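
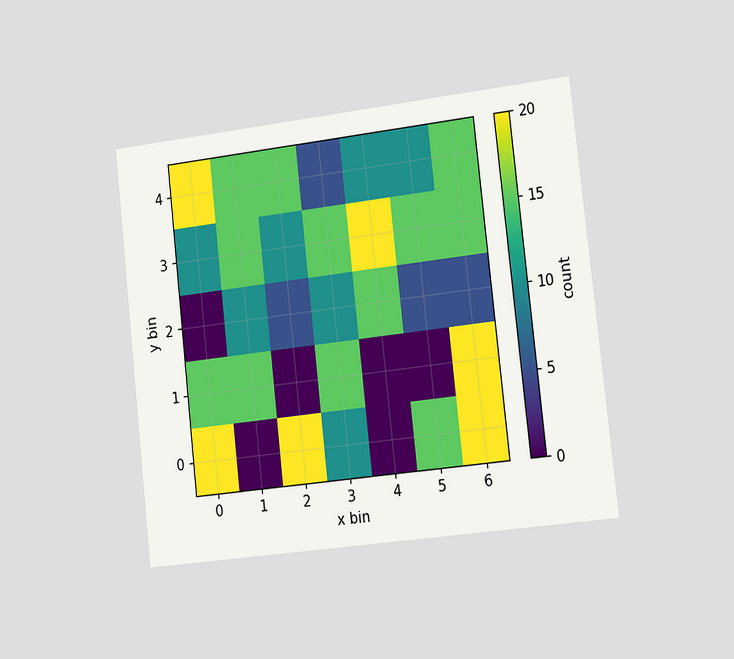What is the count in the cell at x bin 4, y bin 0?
The chart is tilted about 6° counter-clockwise and viewed slightly from the right. Matching the cell (4, 0) against the colorbar gives 0.

0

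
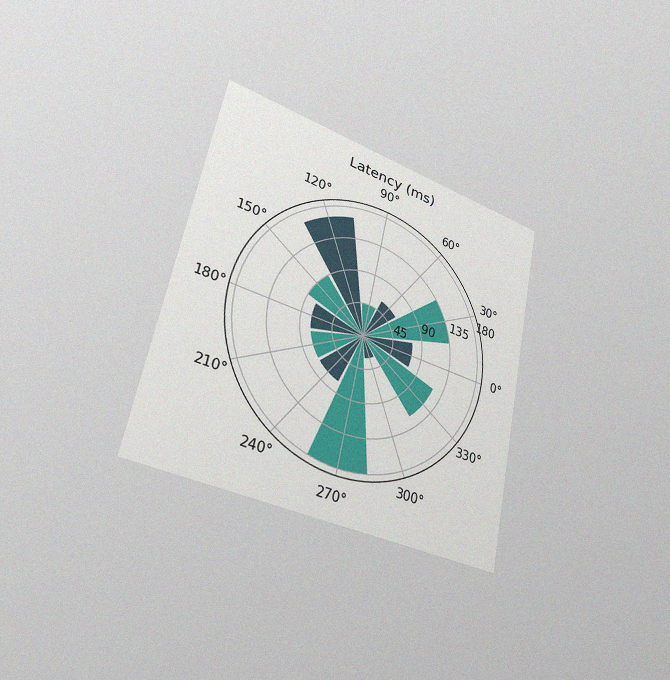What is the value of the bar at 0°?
The chart is tilted about 12° clockwise and viewed slightly from the left, with some photo noise. The bar at 0° reaches 75ms on the radial axis.

75ms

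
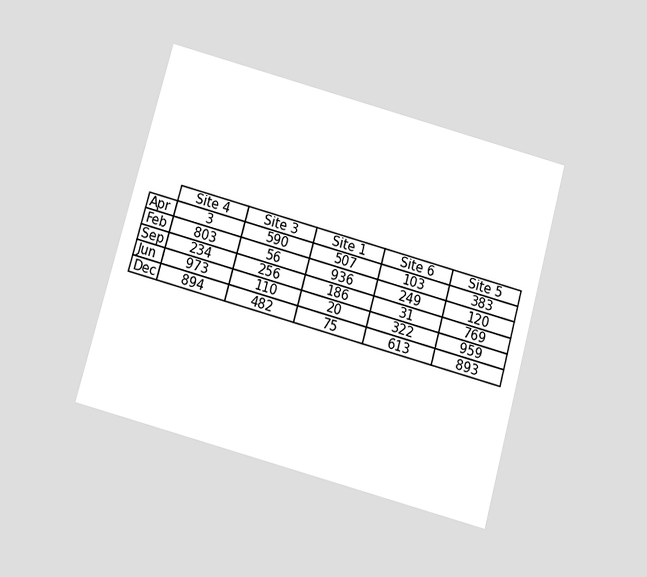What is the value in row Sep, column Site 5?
769

The chart is tilted about 15° clockwise and viewed slightly from below. The (Sep, Site 5) cell reads 769.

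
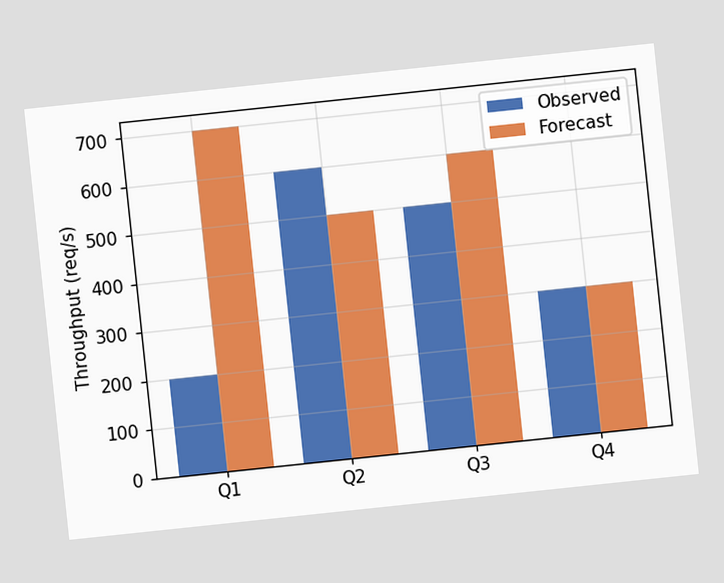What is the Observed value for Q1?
The chart is tilted about 6° counter-clockwise. The Observed bar at Q1 reaches 200req/s on the y-axis.

200req/s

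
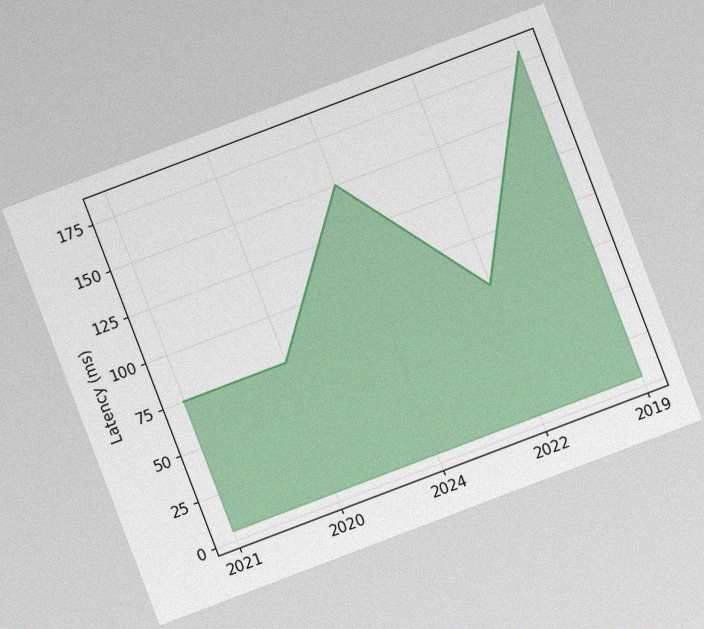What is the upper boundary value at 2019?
180ms

The chart is tilted about 21° counter-clockwise, with some photo noise. At 2019 the upper boundary is at 180ms.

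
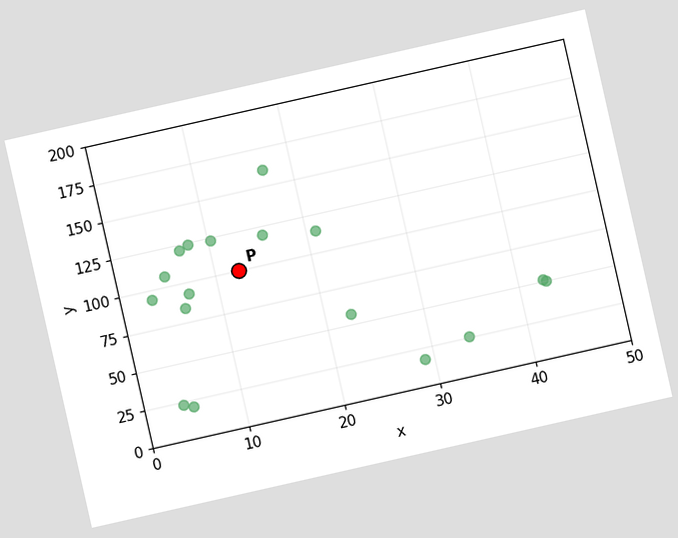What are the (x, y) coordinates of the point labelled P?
(12.5, 100)

The chart is tilted about 13° counter-clockwise. Following the gridlines from P to each axis, P sits at (12.5, 100).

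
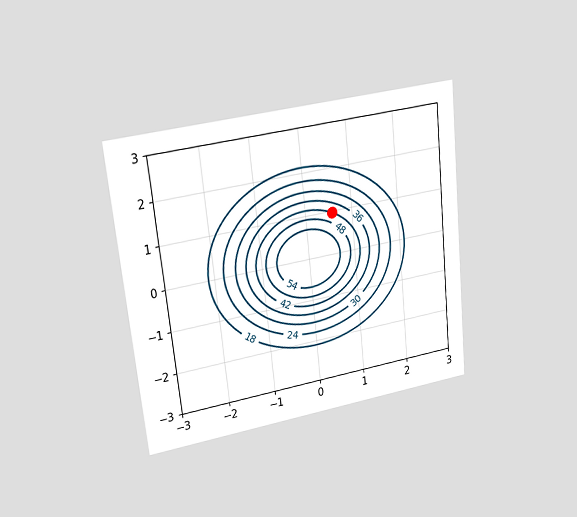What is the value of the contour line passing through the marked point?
42

The chart is tilted about 6° counter-clockwise and viewed at a slight angle. The marked point sits on the contour labelled 42.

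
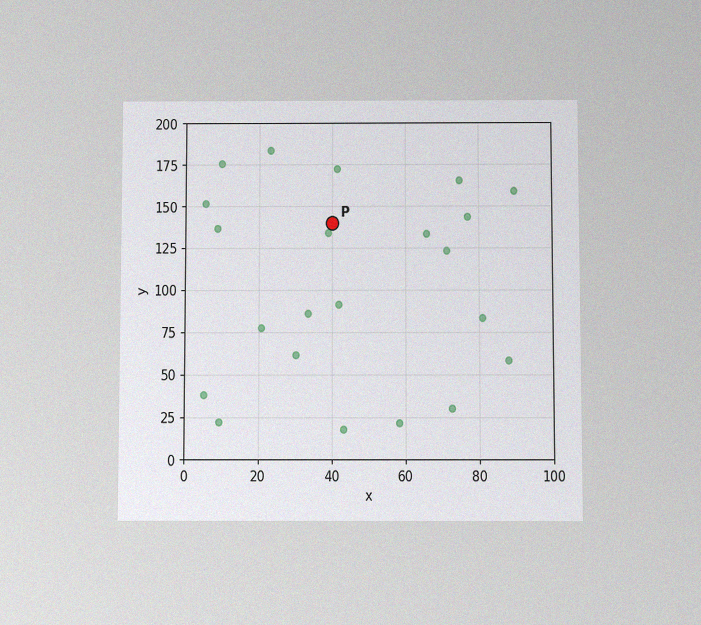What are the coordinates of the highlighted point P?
(40, 140)

The chart is viewed slightly from below, with some photo noise. Following the gridlines from P to each axis, P sits at (40, 140).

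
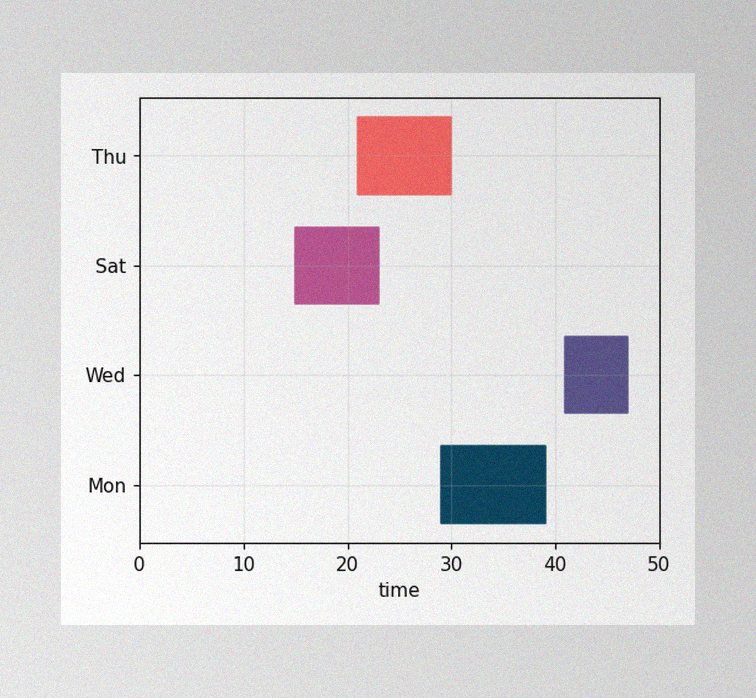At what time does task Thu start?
21

The image has some photo noise and uneven lighting. The Thu bar begins at t=21.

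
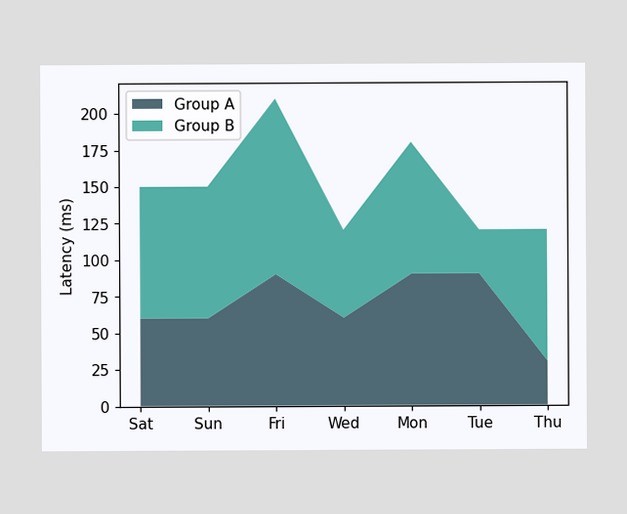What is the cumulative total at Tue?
The stacked total at Tue reaches 120ms.

120ms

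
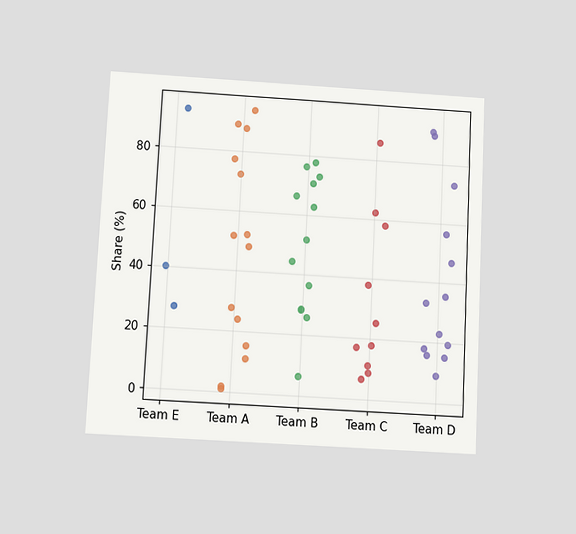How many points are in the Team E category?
The chart is tilted about 3° clockwise and viewed slightly from below. Counting the markers in the Team E column gives 3.

3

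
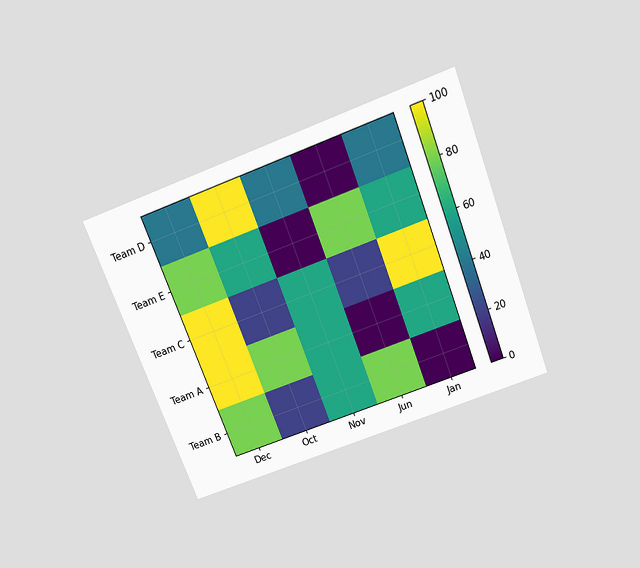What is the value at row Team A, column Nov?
The chart is tilted about 21° counter-clockwise and viewed slightly from above. Matching cell (Team A, Nov) against the colorbar gives 60.

60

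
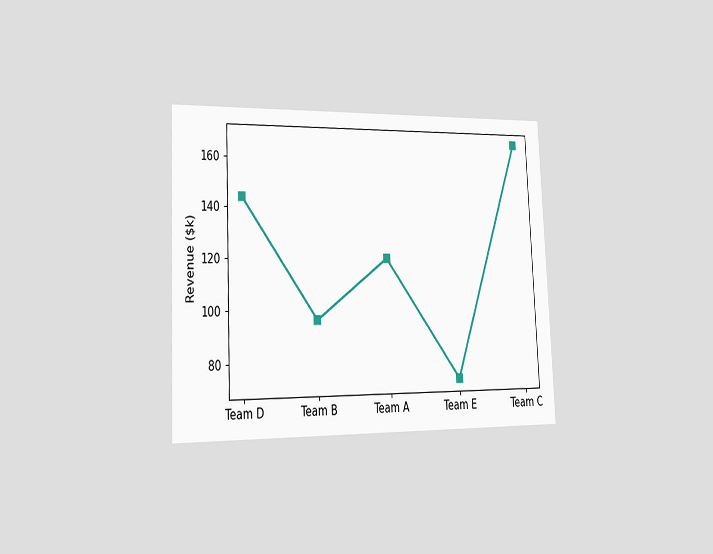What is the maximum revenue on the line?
$168k

The chart is tilted about 2° counter-clockwise and viewed slightly from the left. The highest point is at Team C, and reading across to the y-axis gives $168k.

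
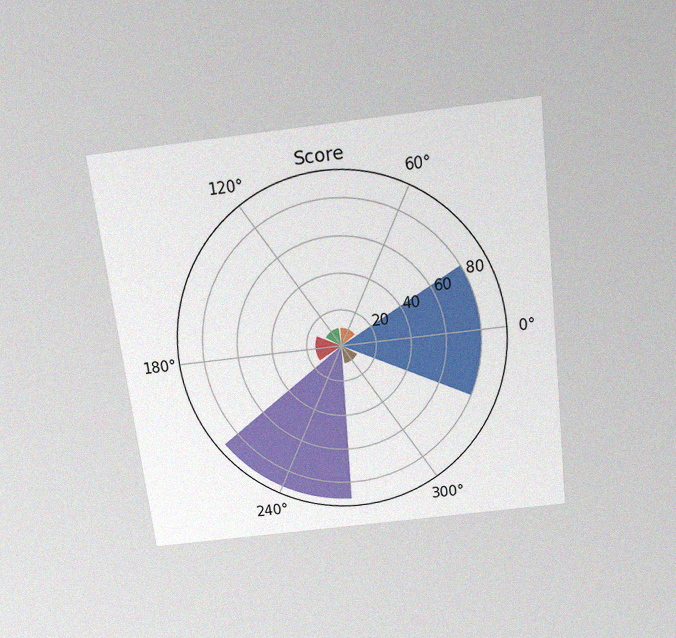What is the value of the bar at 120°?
10

The chart is tilted about 7° counter-clockwise and viewed slightly from above, with some photo noise. The bar at 120° reaches 10 on the radial axis.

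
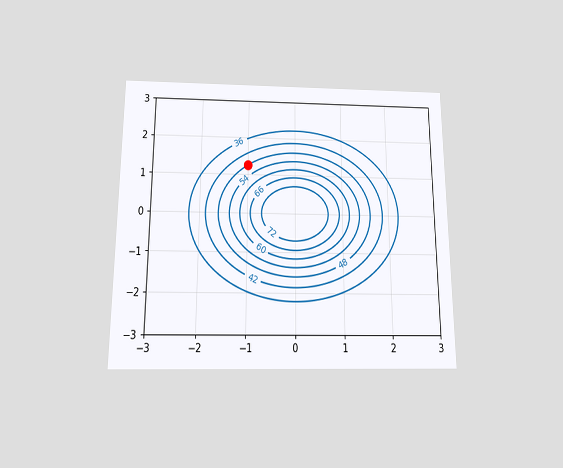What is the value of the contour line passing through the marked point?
The chart is viewed slightly from below. The marked point sits on the contour labelled 48.

48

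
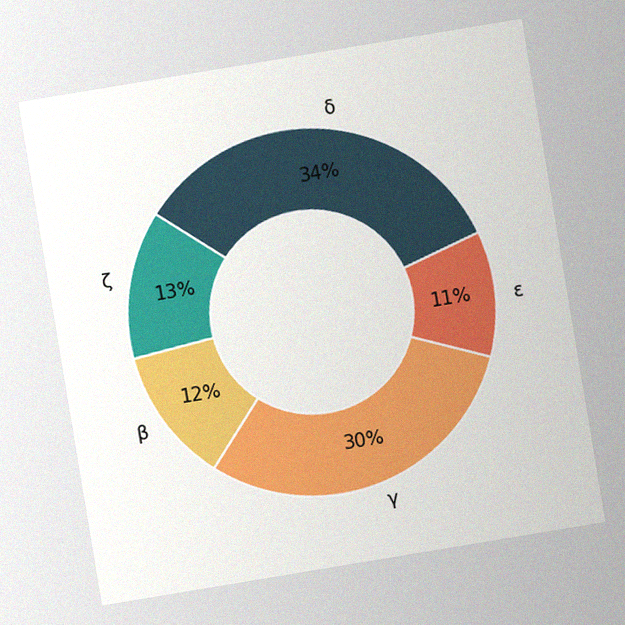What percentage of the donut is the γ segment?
The chart is tilted about 9° counter-clockwise, with some photo noise. The γ segment takes up 30% of the ring.

30%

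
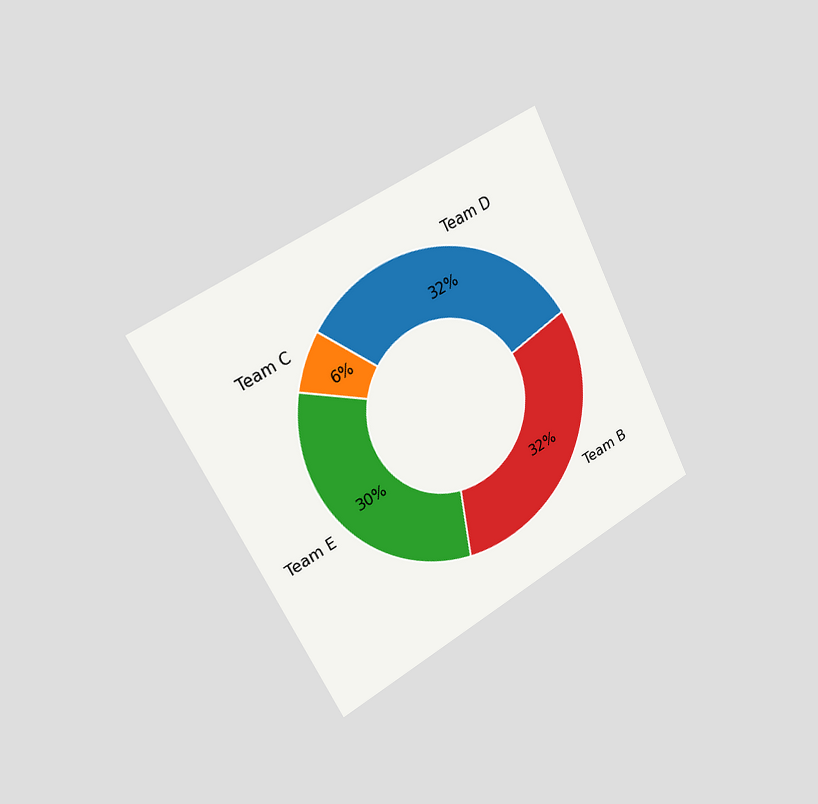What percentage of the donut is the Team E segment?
The chart is tilted about 27° counter-clockwise and viewed slightly from the left. The Team E segment takes up 30% of the ring.

30%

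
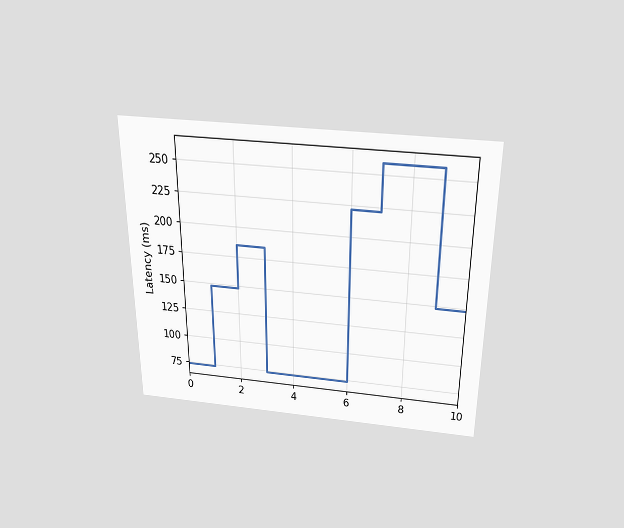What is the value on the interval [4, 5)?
The chart is viewed slightly from above. On [4, 5) the step sits at 74ms.

74ms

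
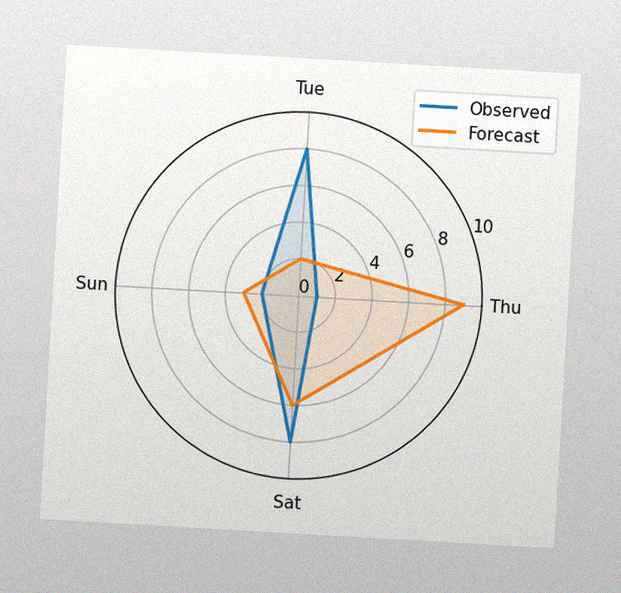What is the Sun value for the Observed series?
2

The chart is tilted about 3° clockwise, with some photo noise. On the Sun axis, Observed reaches 2.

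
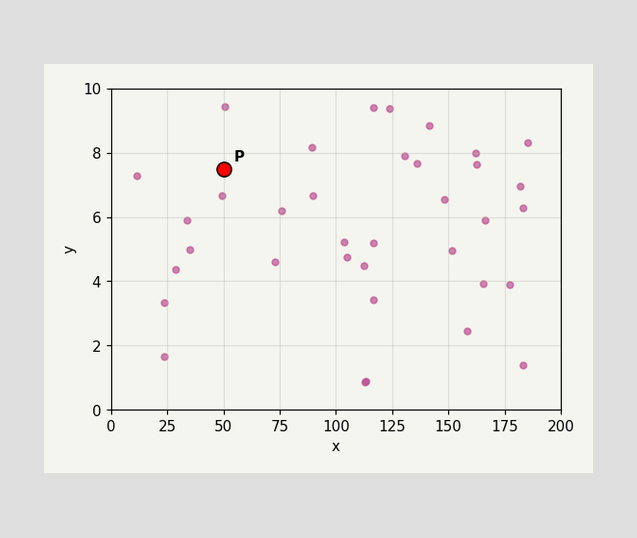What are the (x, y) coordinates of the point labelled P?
(50, 7.5)

Following the gridlines from P to each axis, P sits at (50, 7.5).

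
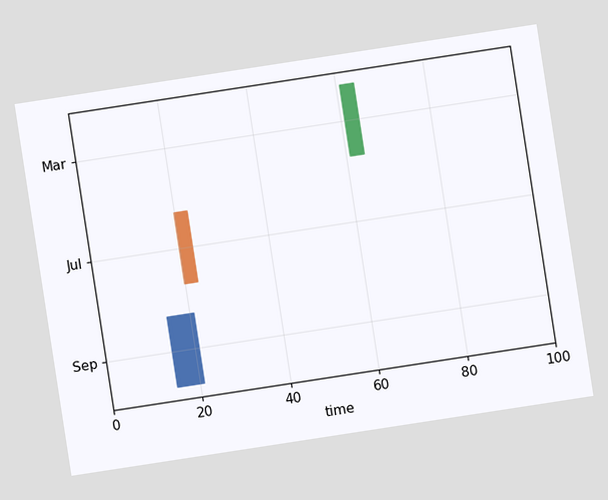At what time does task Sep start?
The chart is tilted about 9° counter-clockwise. The Sep bar begins at t=15.

15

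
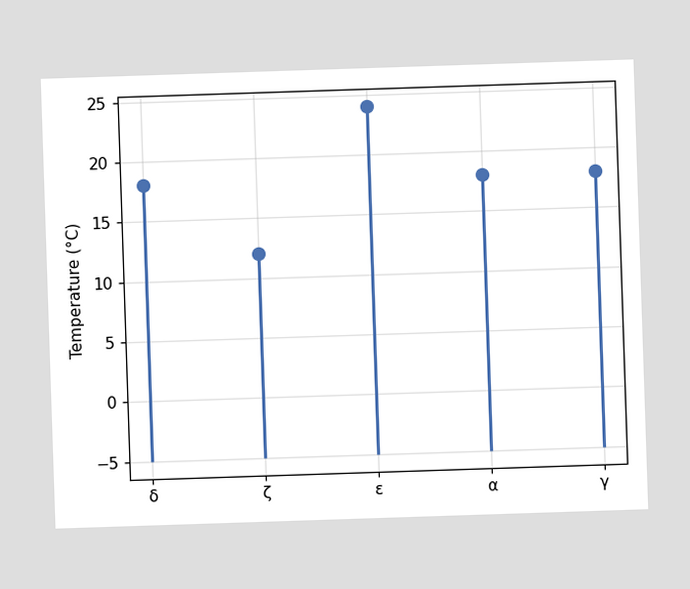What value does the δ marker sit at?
18°C

The δ marker sits at 18°C.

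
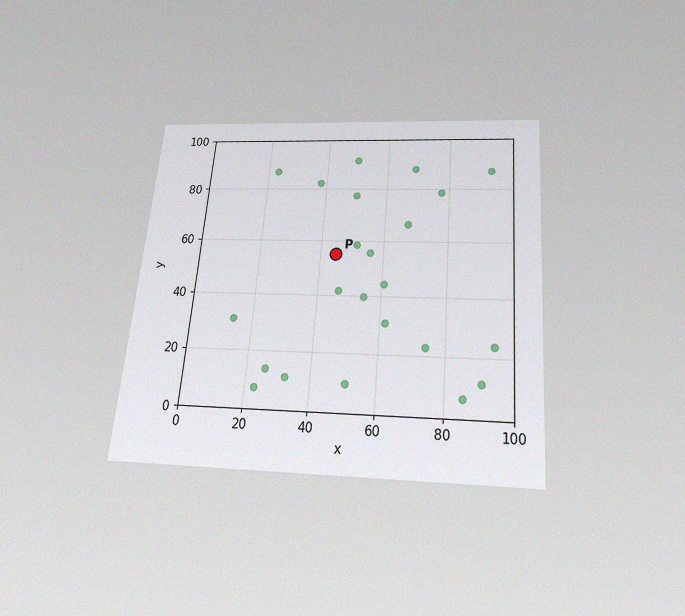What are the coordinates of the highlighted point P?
(45, 55)

The chart is tilted about 5° clockwise and viewed slightly from below, with some photo noise. Following the gridlines from P to each axis, P sits at (45, 55).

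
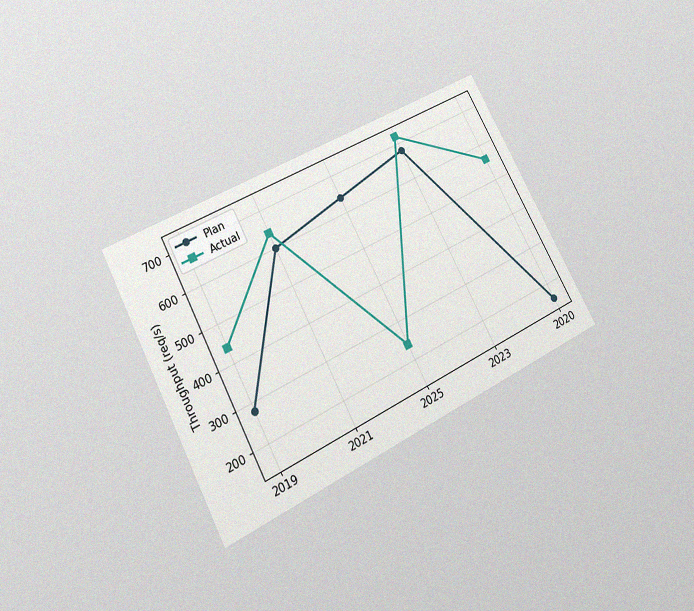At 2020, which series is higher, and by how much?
The chart is tilted about 28° counter-clockwise and viewed slightly from below, with some photo noise. At 2020, Actual sits above the other line by 400req/s.

Actual, by 400req/s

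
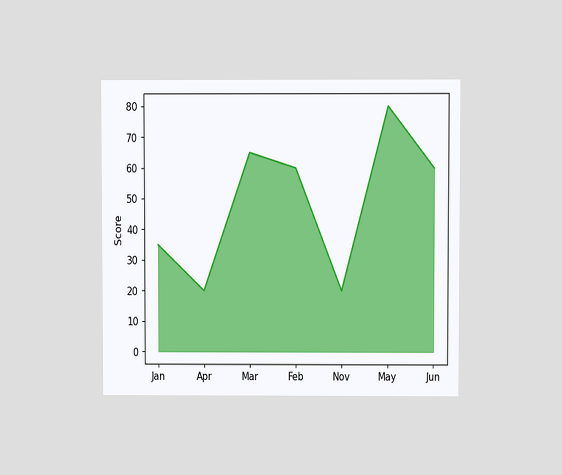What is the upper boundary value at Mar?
The chart is viewed at a slight angle. At Mar the upper boundary is at 65.

65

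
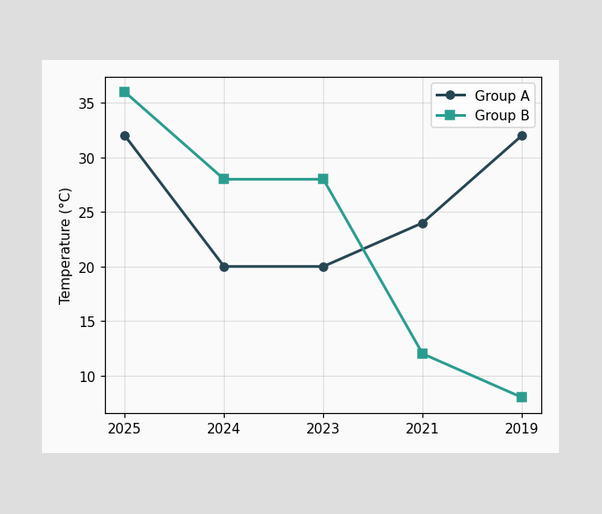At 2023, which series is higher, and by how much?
At 2023, Group B sits above the other line by 8°C.

Group B, by 8°C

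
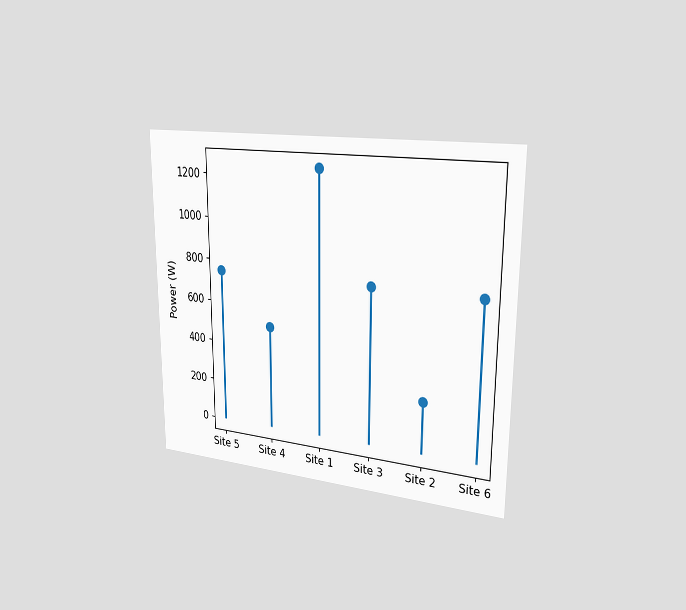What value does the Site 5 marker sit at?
750W

The chart is viewed slightly from the right. The Site 5 marker sits at 750W.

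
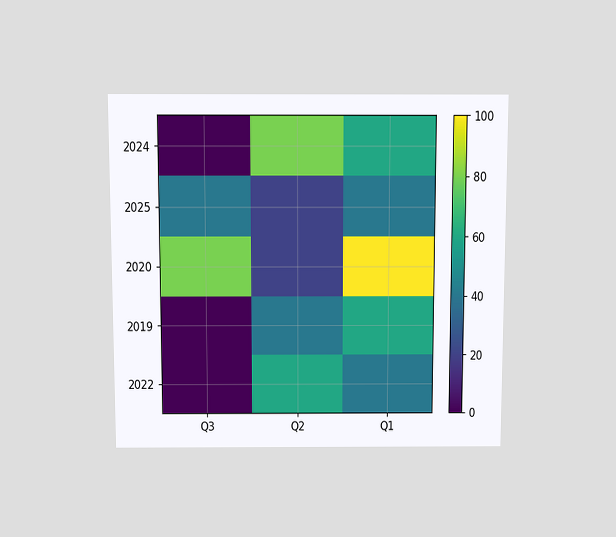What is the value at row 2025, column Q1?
The chart is viewed slightly from above. Matching cell (2025, Q1) against the colorbar gives 40.

40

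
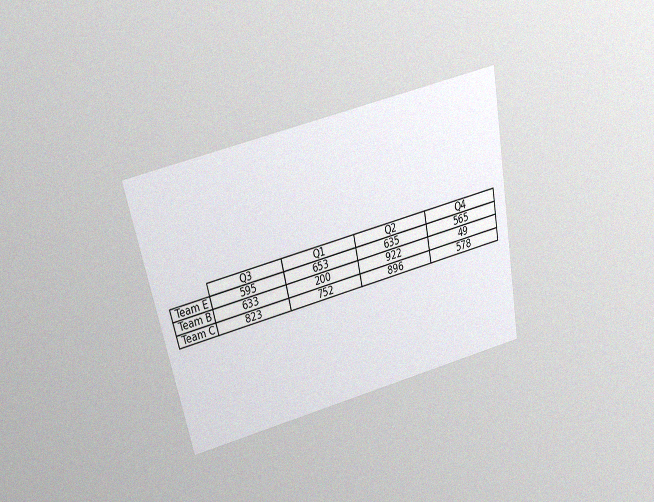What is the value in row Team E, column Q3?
595

The chart is tilted about 12° counter-clockwise and viewed slightly from above, with some photo noise. The (Team E, Q3) cell reads 595.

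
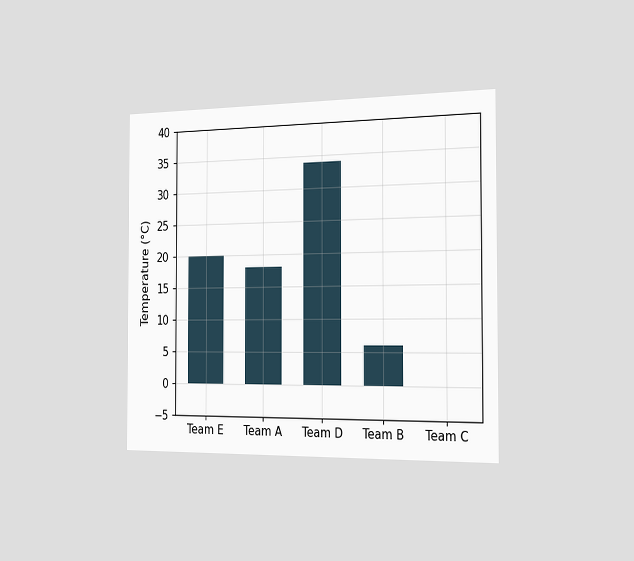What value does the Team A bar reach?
18°C

The chart is viewed slightly from the right. Reading along the chart's y-axis, the Team A bar reaches 18°C.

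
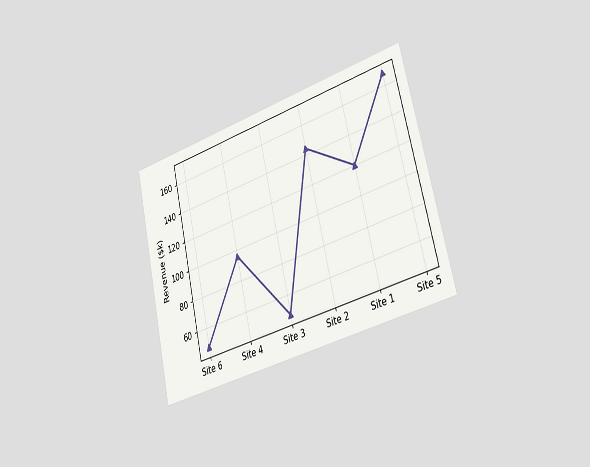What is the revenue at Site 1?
The chart is tilted about 13° counter-clockwise and viewed slightly from the right. At Site 1, the line is at $120k.

$120k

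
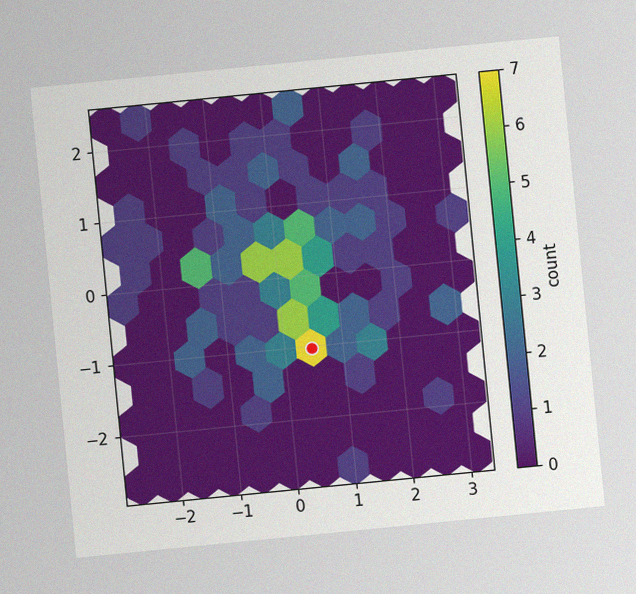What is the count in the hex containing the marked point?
7

The chart is tilted about 6° counter-clockwise, with some photo noise. The marked hex reads 7 on the colorbar.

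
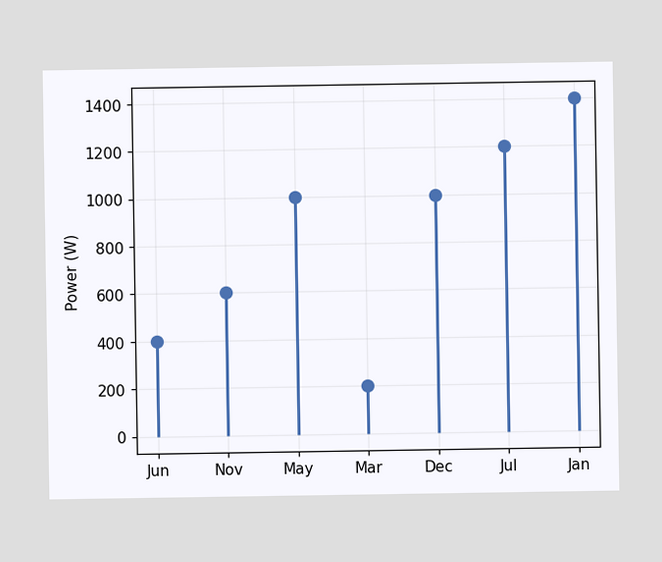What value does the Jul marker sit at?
The Jul marker sits at 1200W.

1200W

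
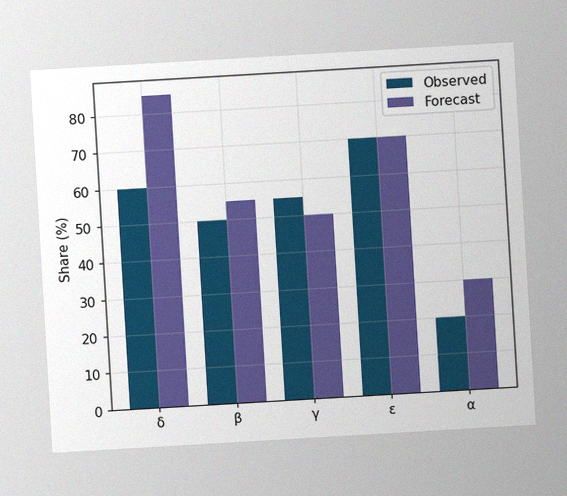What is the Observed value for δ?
The chart is tilted about 3° counter-clockwise, with some photo noise. The Observed bar at δ reaches 60% on the y-axis.

60%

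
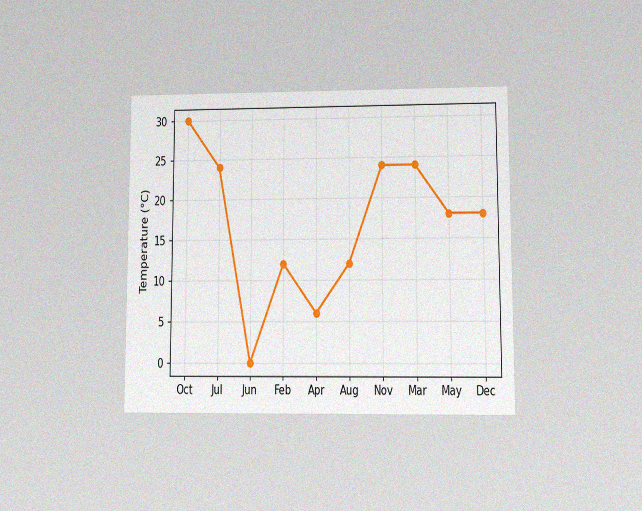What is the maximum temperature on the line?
The chart is viewed at a slight angle, with some photo noise. The highest point is at Oct, and reading across to the y-axis gives 30°C.

30°C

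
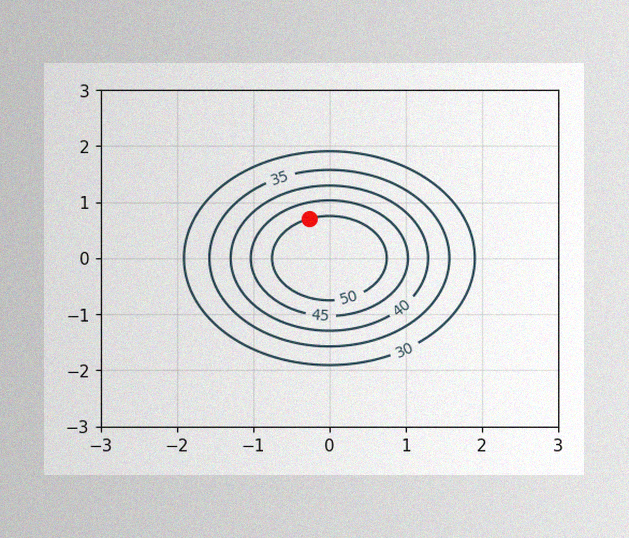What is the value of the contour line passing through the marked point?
50

The image has some photo noise and uneven lighting. The marked point sits on the contour labelled 50.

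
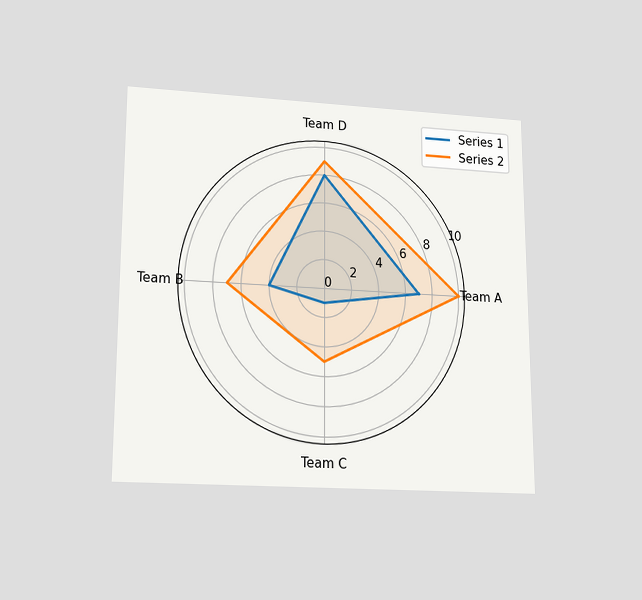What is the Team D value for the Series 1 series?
The chart is viewed slightly from below. On the Team D axis, Series 1 reaches 8.

8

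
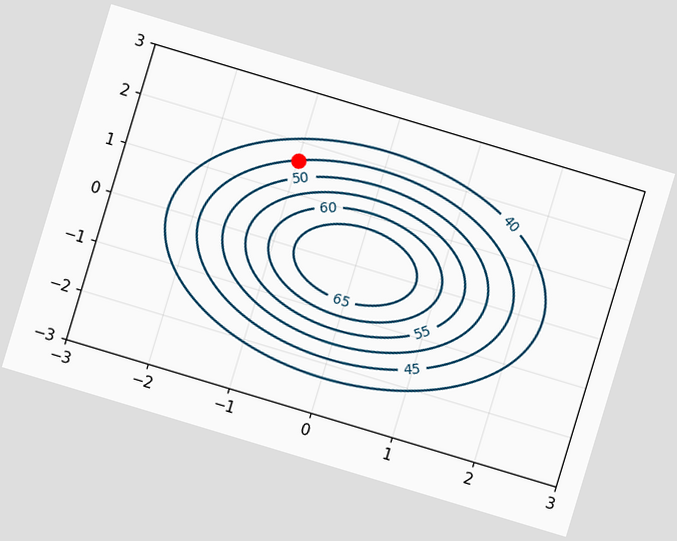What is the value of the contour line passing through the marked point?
The chart is tilted about 17° clockwise. The marked point sits on the contour labelled 45.

45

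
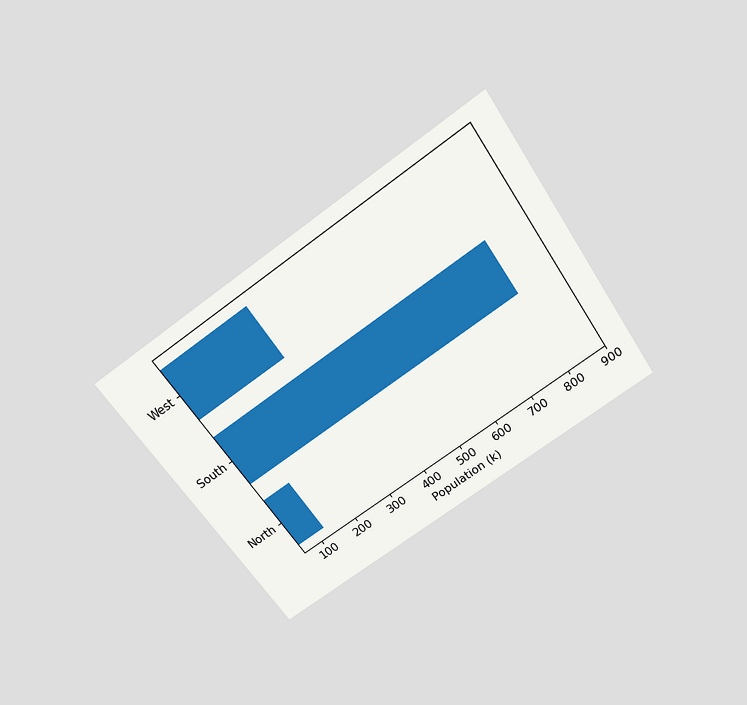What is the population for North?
The chart is tilted about 35° counter-clockwise and viewed slightly from above. Reading along the chart's x-axis, the North bar reaches 126k.

126k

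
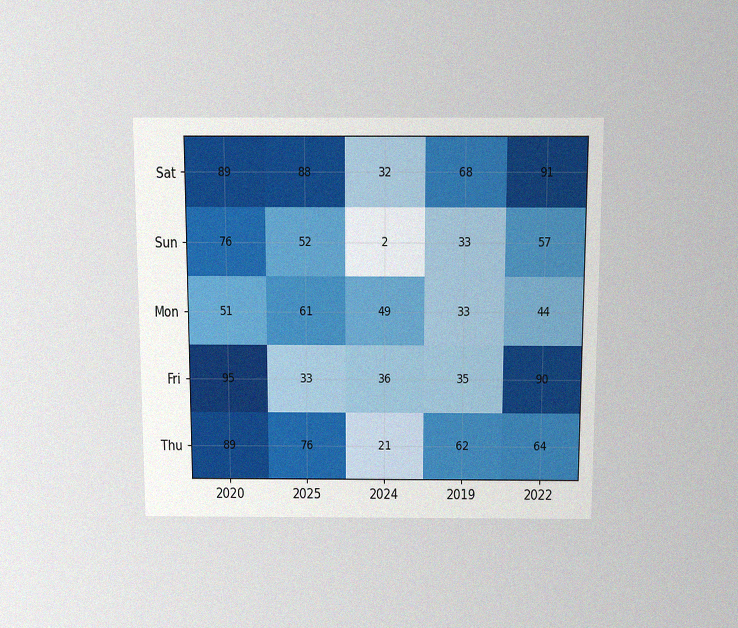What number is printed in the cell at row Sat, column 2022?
91

The chart is viewed slightly from above, with some photo noise. The (Sat, 2022) cell reads 91.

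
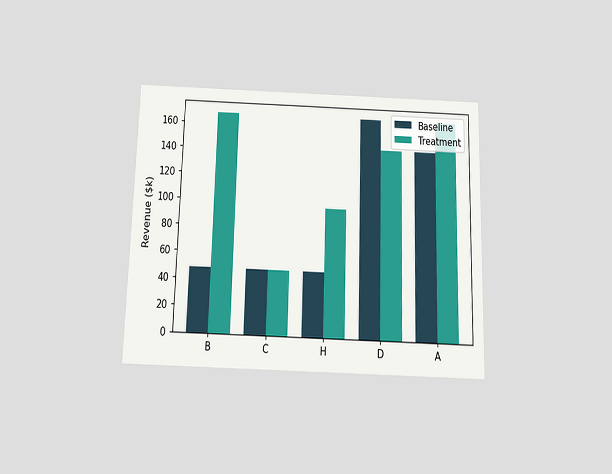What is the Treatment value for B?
The chart is viewed slightly from below. The Treatment bar at B reaches $168k on the y-axis.

$168k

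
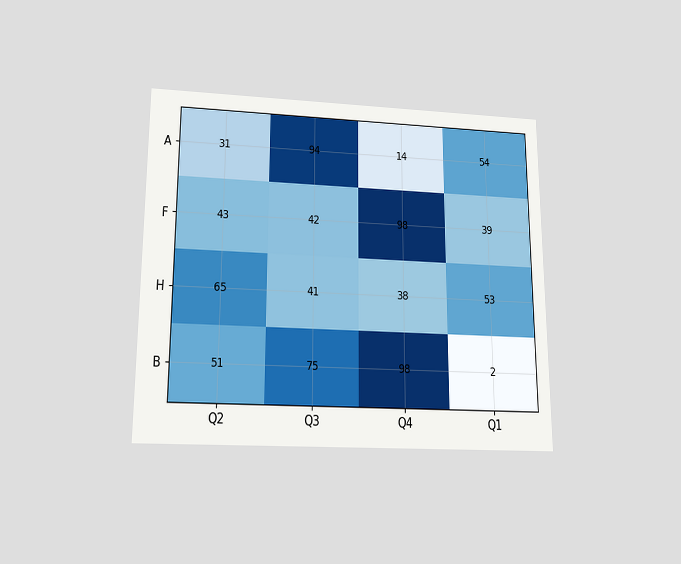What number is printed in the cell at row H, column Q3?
41

The chart is viewed slightly from below. The (H, Q3) cell reads 41.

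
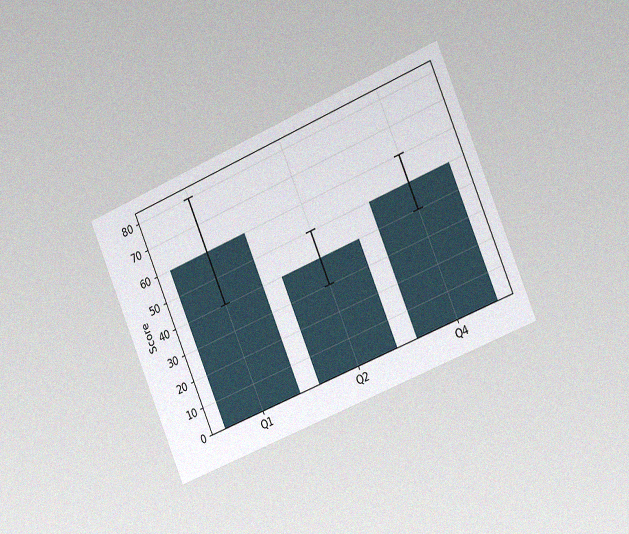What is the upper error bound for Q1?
80

The chart is tilted about 23° counter-clockwise and viewed slightly from the right, with some photo noise. The Q1 bar's upper whisker reaches 80.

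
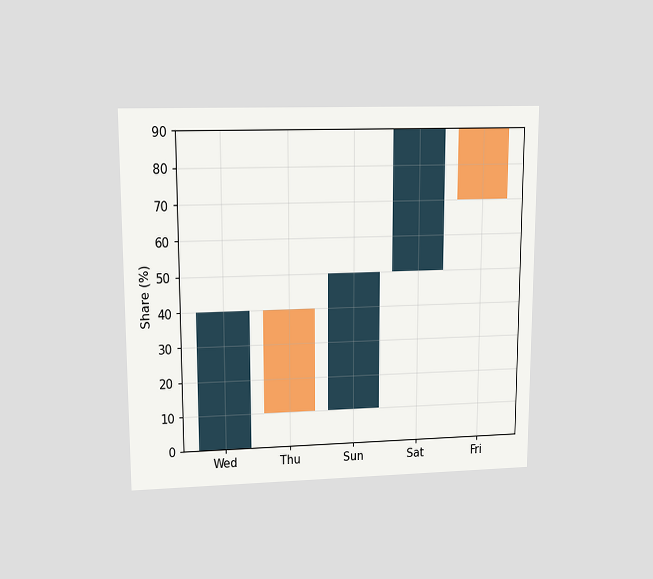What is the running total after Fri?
70%

The chart is viewed at a slight angle. After Fri the running total reaches 70%.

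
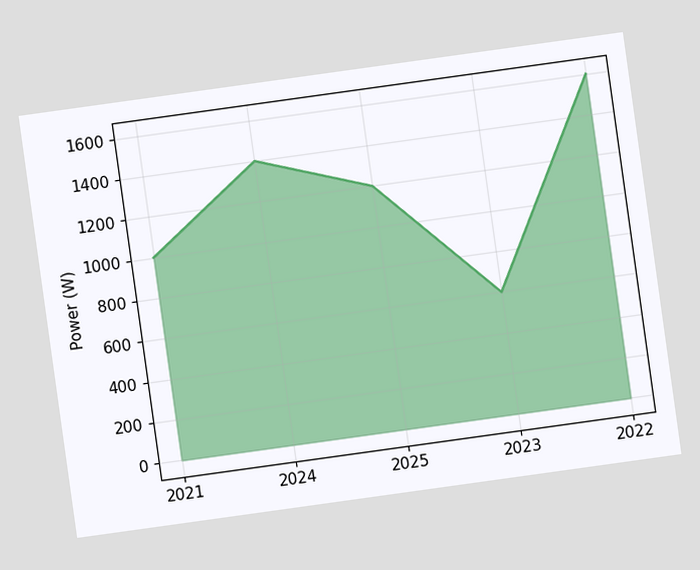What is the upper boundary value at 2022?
The chart is tilted about 8° counter-clockwise. At 2022 the upper boundary is at 1600W.

1600W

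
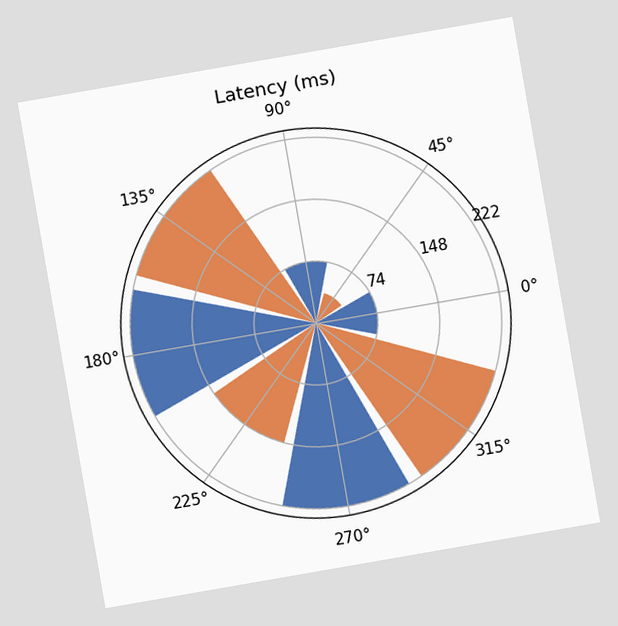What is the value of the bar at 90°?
The chart is tilted about 10° counter-clockwise. The bar at 90° reaches 74ms on the radial axis.

74ms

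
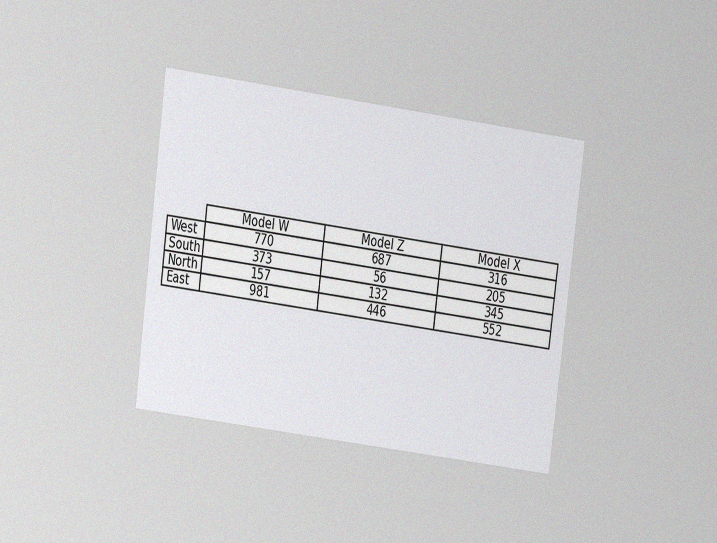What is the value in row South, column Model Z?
56

The chart is tilted about 7° clockwise and viewed at a slight angle, with some photo noise. The (South, Model Z) cell reads 56.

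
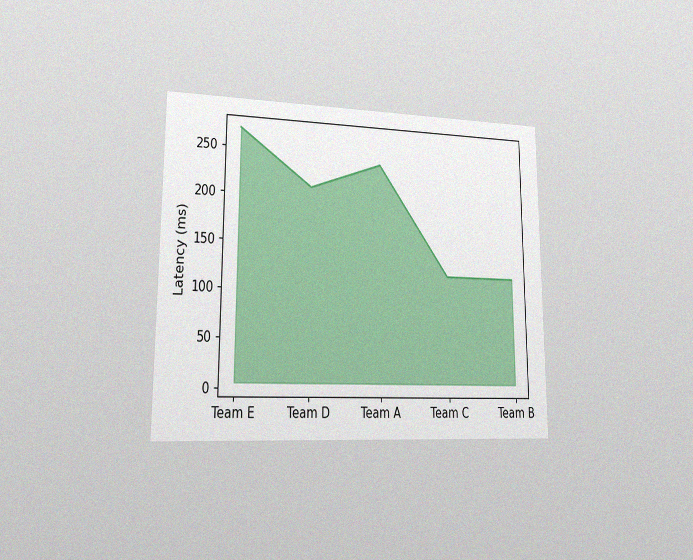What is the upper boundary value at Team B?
120ms

The chart is viewed slightly from the left, with some photo noise. At Team B the upper boundary is at 120ms.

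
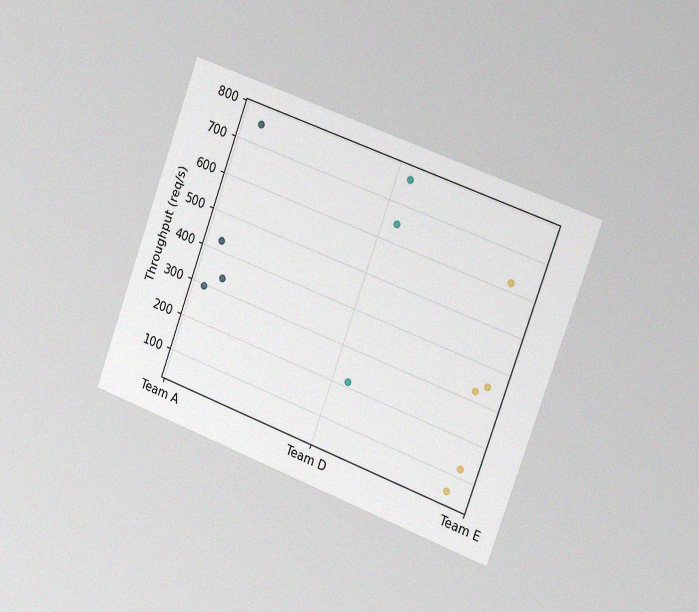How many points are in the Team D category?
3

The chart is tilted about 20° clockwise and viewed slightly from the right, with some photo noise. Counting the markers in the Team D column gives 3.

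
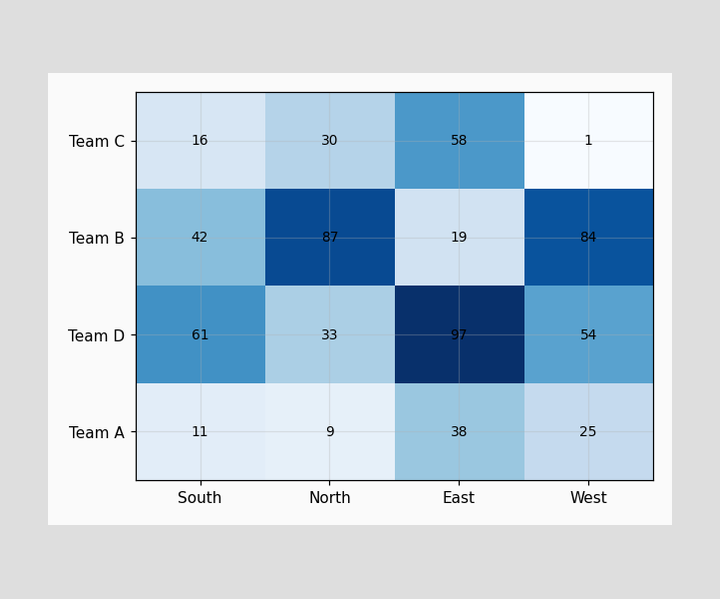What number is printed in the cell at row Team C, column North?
30

The (Team C, North) cell reads 30.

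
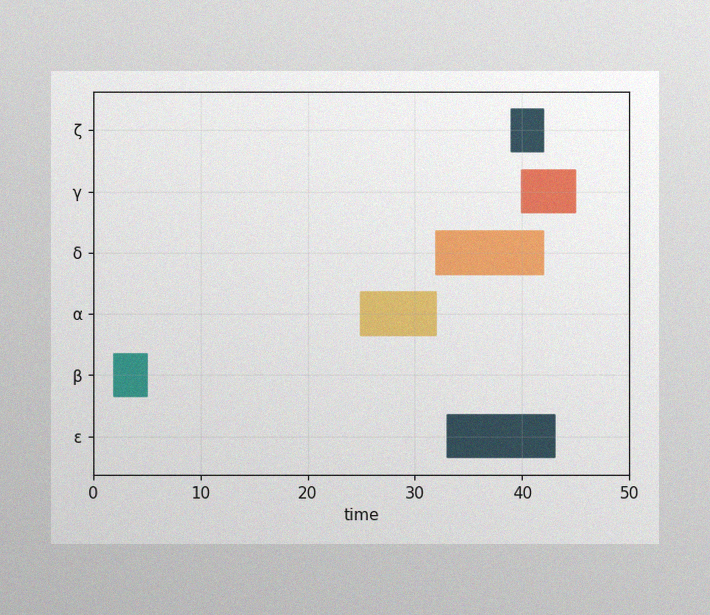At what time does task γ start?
40

The image has some photo noise and uneven lighting. The γ bar begins at t=40.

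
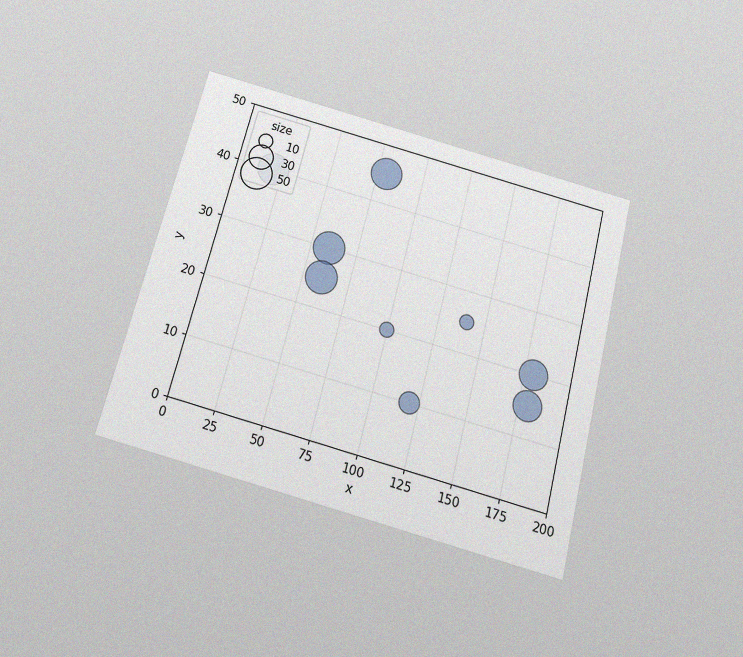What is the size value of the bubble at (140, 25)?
10

The chart is tilted about 14° clockwise and viewed slightly from below, with some photo noise. Matching the bubble at (140, 25) against the size legend gives 10.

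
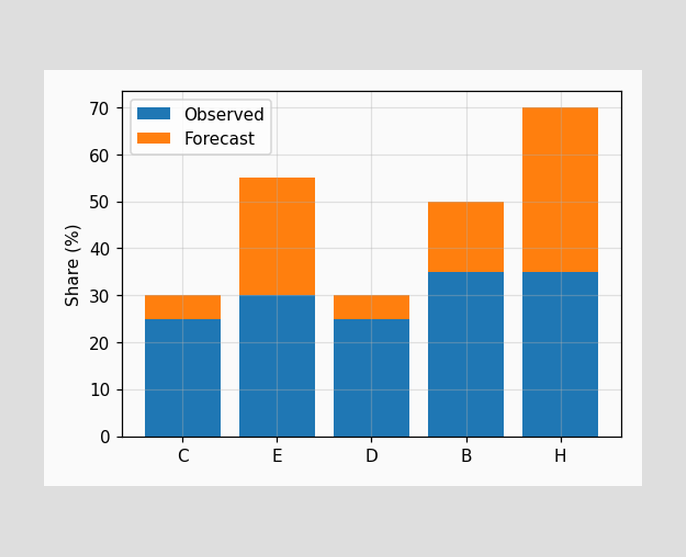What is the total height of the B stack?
The B stack's top reaches 50% on the y-axis.

50%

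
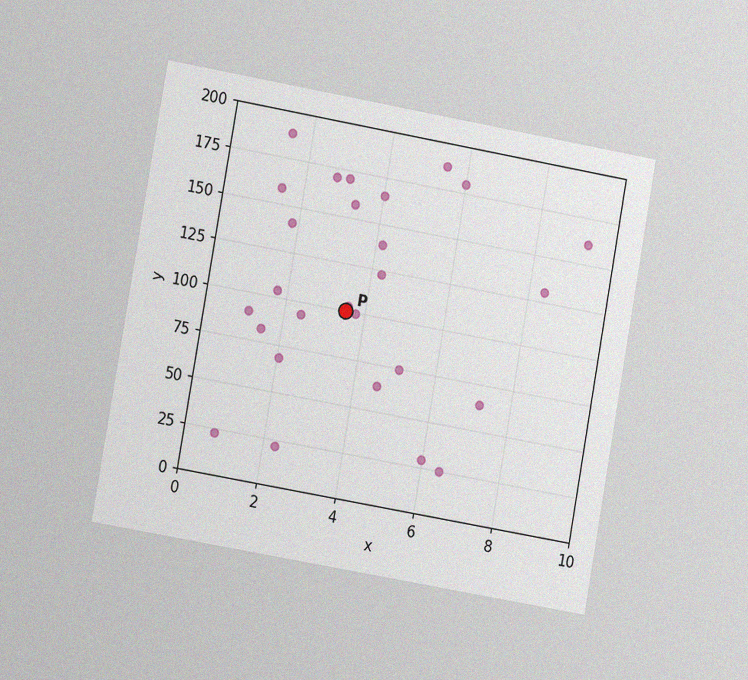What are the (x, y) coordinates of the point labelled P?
(3.5, 100)

The chart is tilted about 10° clockwise and viewed at a slight angle, with some photo noise. Following the gridlines from P to each axis, P sits at (3.5, 100).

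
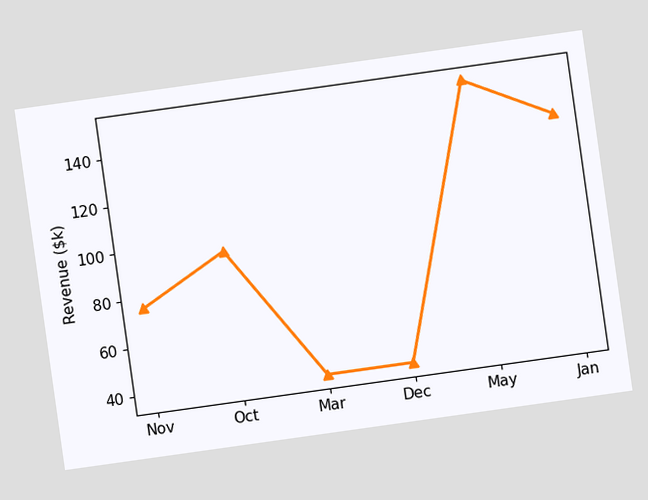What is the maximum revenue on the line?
The chart is tilted about 8° counter-clockwise. The highest point is at May, and reading across to the y-axis gives $152k.

$152k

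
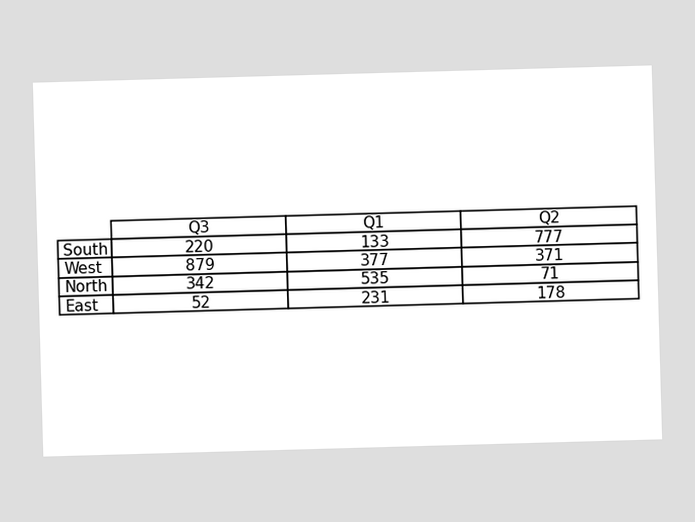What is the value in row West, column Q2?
The (West, Q2) cell reads 371.

371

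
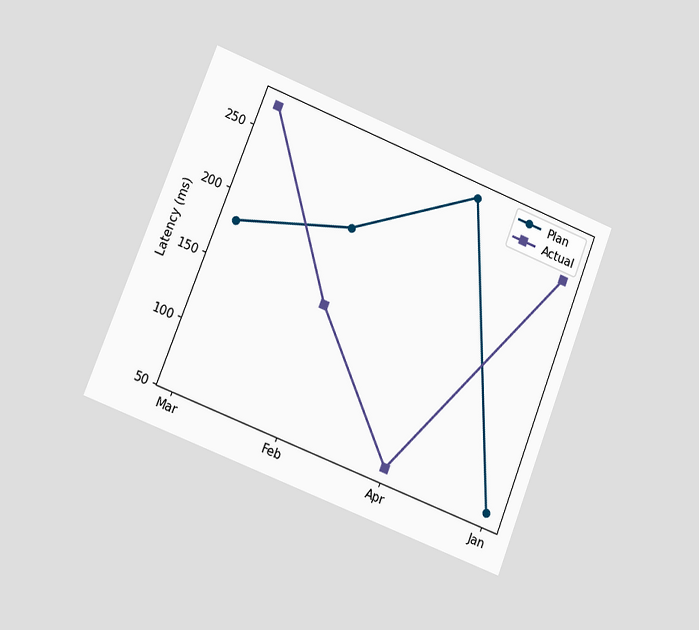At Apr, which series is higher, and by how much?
Plan, by 210ms

The chart is tilted about 21° clockwise and viewed at a slight angle. At Apr, Plan sits above the other line by 210ms.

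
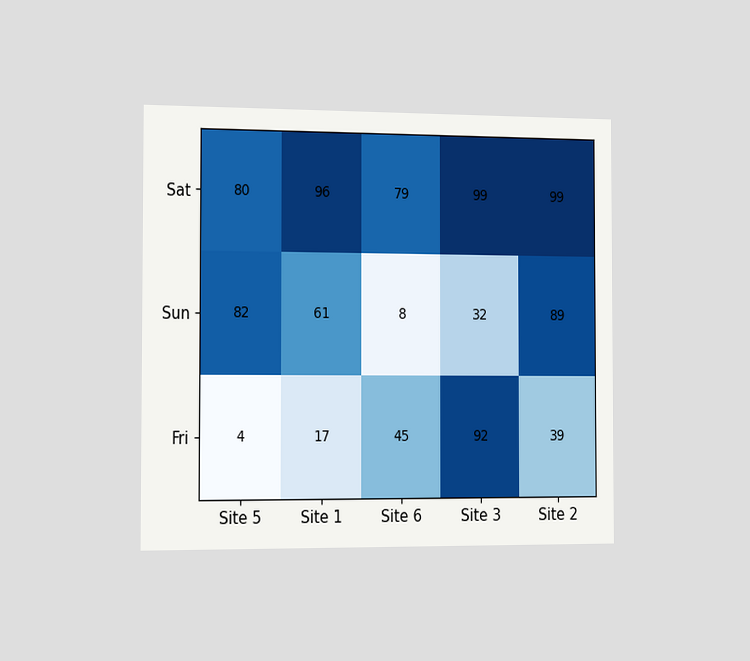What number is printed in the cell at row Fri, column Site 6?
The chart is viewed slightly from the left. The (Fri, Site 6) cell reads 45.

45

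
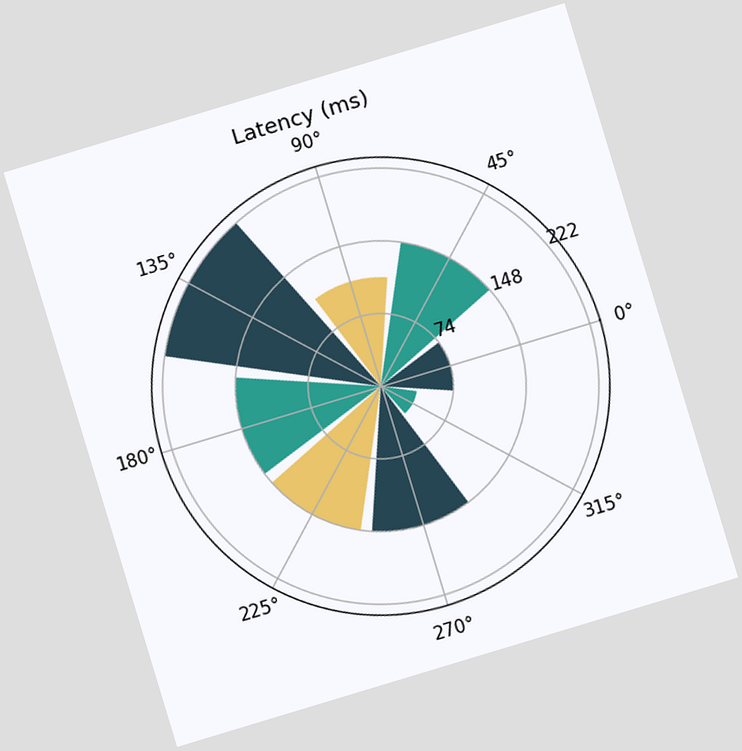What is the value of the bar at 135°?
The chart is tilted about 17° counter-clockwise. The bar at 135° reaches 222ms on the radial axis.

222ms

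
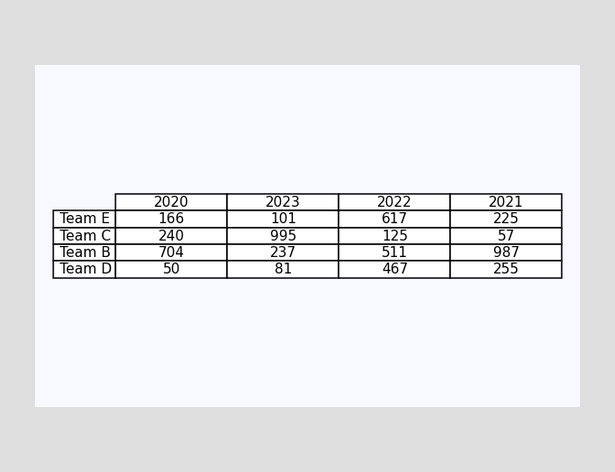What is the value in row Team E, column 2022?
617

The (Team E, 2022) cell reads 617.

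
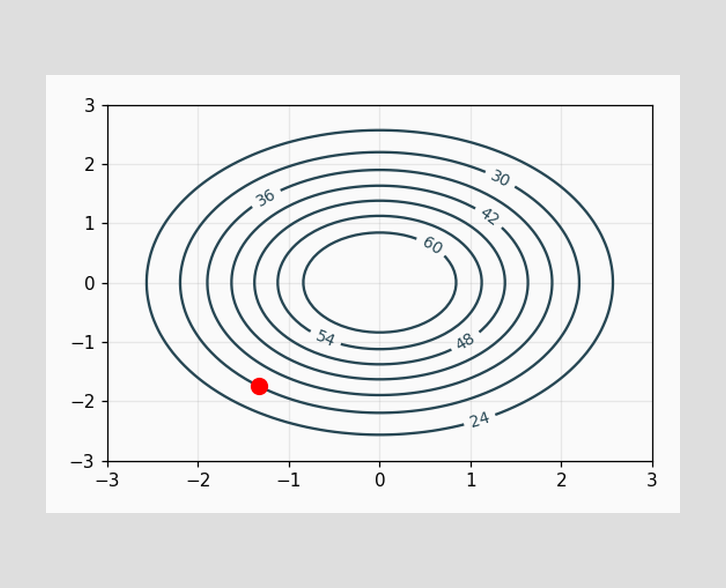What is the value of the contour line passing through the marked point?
30

The marked point sits on the contour labelled 30.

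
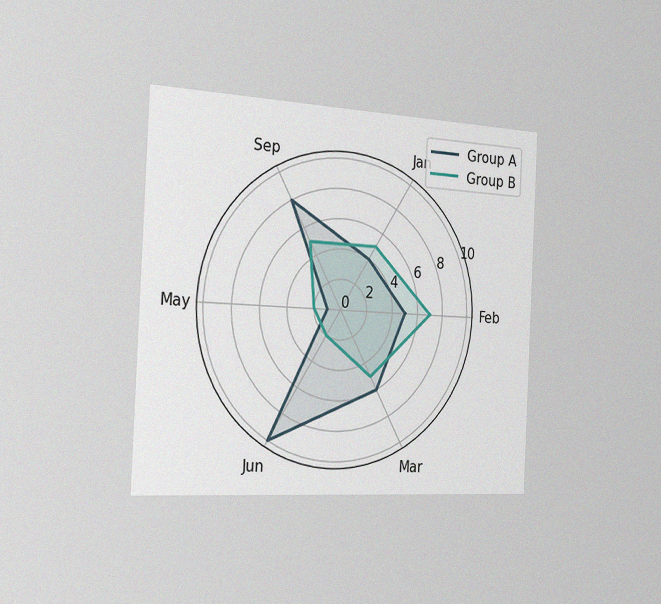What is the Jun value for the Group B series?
2

The chart is tilted about 3° clockwise and viewed slightly from the left, with some photo noise. On the Jun axis, Group B reaches 2.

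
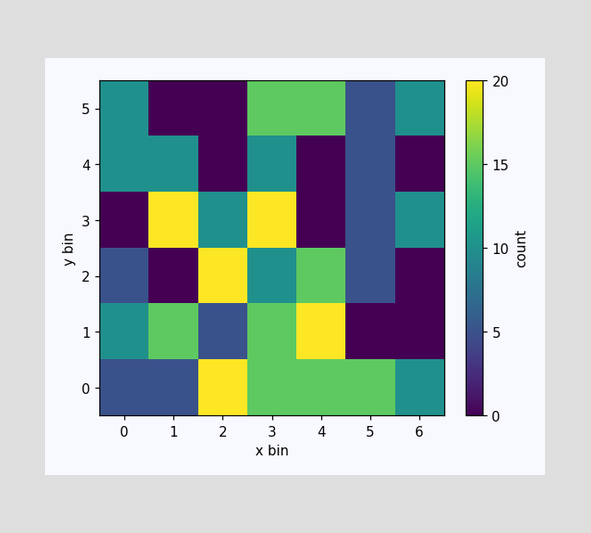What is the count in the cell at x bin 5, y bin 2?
Matching the cell (5, 2) against the colorbar gives 5.

5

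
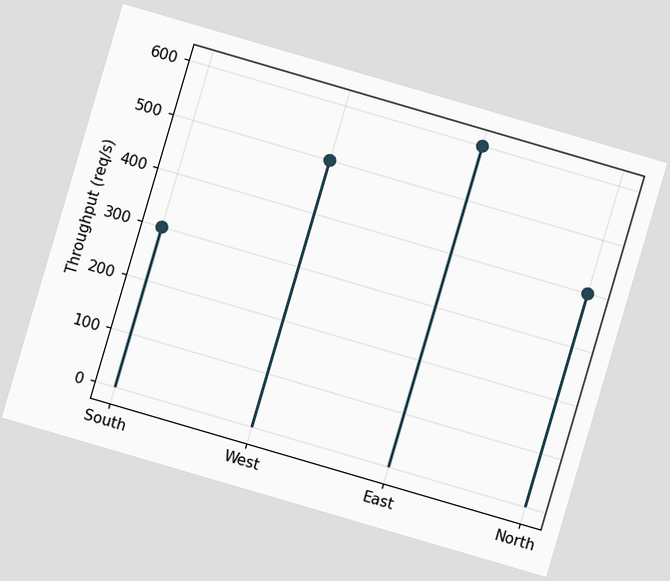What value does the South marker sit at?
300req/s

The chart is tilted about 16° clockwise. The South marker sits at 300req/s.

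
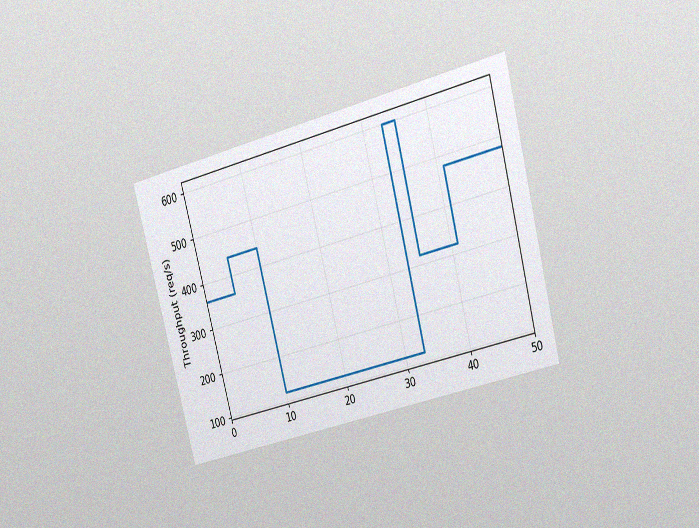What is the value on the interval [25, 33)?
The chart is tilted about 15° counter-clockwise and viewed at a slight angle, with some photo noise. On [25, 33) the step sits at 120req/s.

120req/s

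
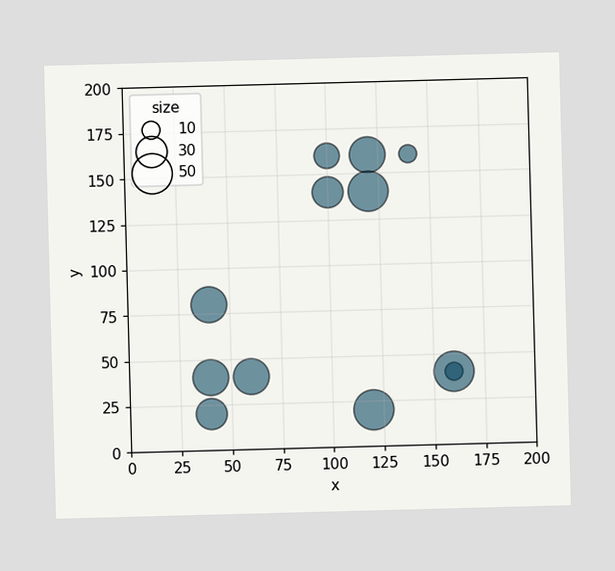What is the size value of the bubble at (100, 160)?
Matching the bubble at (100, 160) against the size legend gives 20.

20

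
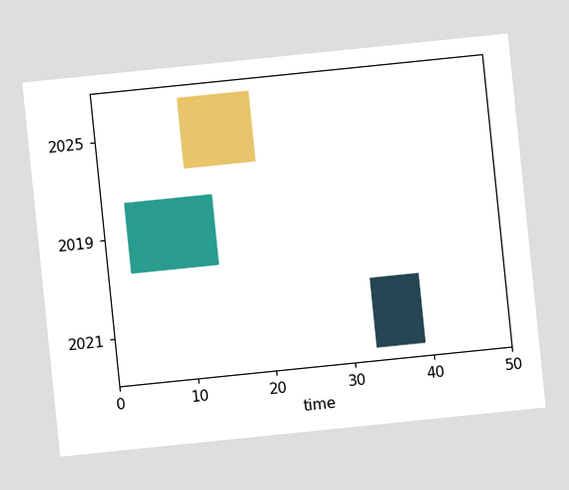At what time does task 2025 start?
The chart is tilted about 6° counter-clockwise. The 2025 bar begins at t=11.

11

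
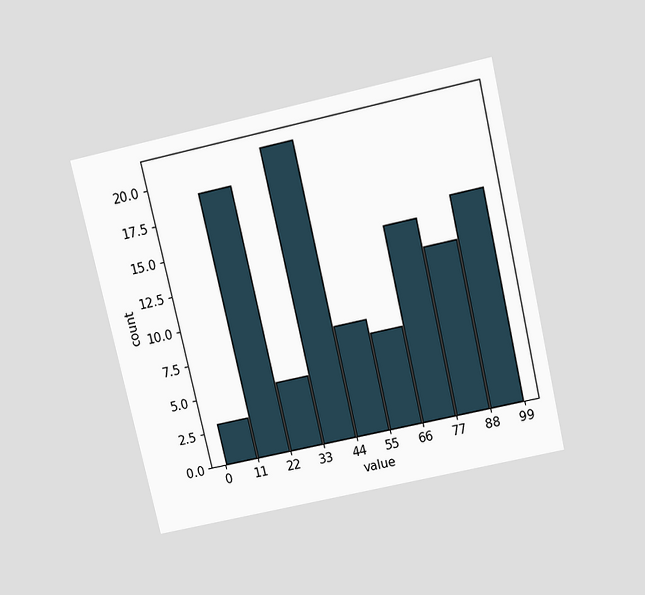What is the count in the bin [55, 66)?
7

The chart is tilted about 13° counter-clockwise and viewed slightly from above. The [55, 66) bin has height 7.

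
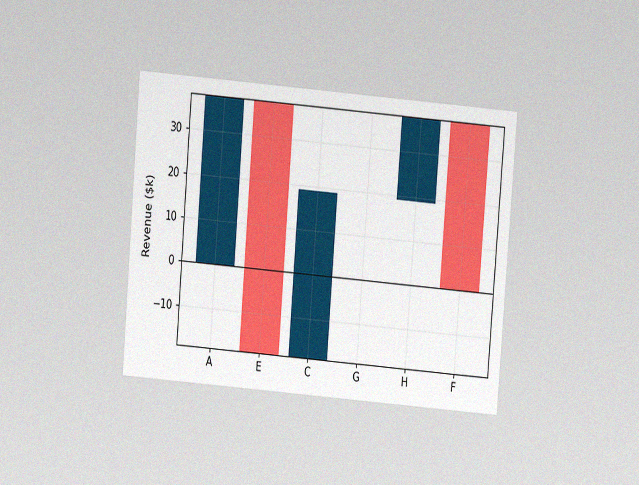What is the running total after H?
$38k

The chart is tilted about 5° clockwise and viewed at a slight angle, with some photo noise. After H the running total reaches $38k.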